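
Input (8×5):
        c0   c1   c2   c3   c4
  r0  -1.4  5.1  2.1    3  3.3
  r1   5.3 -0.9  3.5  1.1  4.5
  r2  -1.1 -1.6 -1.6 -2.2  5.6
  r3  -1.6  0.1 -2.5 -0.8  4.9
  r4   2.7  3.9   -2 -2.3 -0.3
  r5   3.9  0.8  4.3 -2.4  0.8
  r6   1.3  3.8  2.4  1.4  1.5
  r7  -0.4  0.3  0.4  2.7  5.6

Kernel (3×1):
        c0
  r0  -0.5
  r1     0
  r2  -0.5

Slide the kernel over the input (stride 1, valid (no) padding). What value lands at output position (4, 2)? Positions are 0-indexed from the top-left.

-0.2

The receptive field on the input at this output position is [-2 / 4.3 / 2.4]. Elementwise product with the kernel and sum: -2·-0.5 + 2.4·-0.5.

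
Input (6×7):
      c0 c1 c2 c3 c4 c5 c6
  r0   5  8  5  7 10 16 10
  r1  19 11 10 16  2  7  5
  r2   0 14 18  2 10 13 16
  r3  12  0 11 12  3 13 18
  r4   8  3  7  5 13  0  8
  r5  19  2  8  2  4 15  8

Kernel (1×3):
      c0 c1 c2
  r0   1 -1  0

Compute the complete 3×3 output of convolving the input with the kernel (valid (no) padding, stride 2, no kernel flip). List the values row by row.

-3 -2 -6
-14 16 -3
5 2 13

Output[0,0]: The receptive field on the input at this output position is [5 8 5]. Elementwise product with the kernel and sum: 5·1 + 8·-1.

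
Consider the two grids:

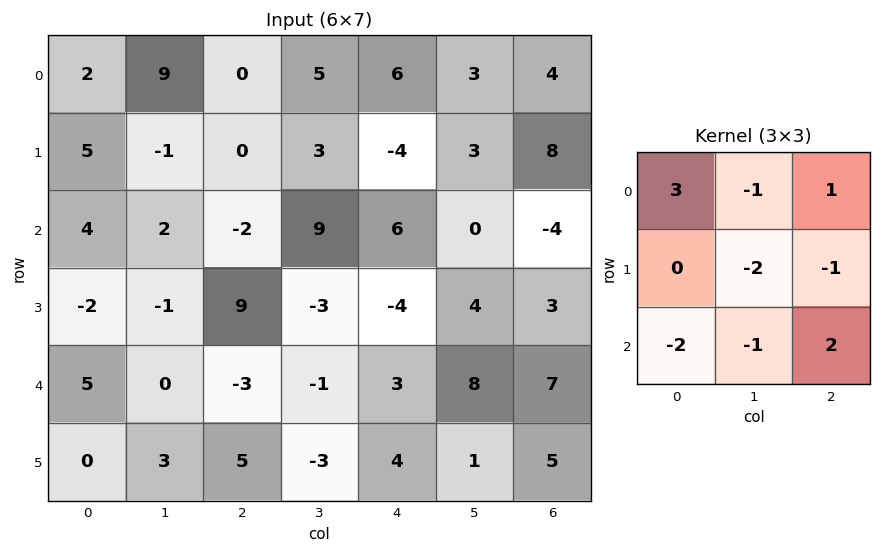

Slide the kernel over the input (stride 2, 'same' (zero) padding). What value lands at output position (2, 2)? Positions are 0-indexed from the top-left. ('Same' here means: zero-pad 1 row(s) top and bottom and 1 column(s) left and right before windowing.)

-11

The receptive field on the zero-padded input at this output position is [-3 -4 4 / -1 3 8 / -3 4 1]. Elementwise product with the kernel and sum: -3·3 + -4·-1 + 4·1 + 3·-2 + 8·-1 + -3·-2 + 4·-1 + 1·2.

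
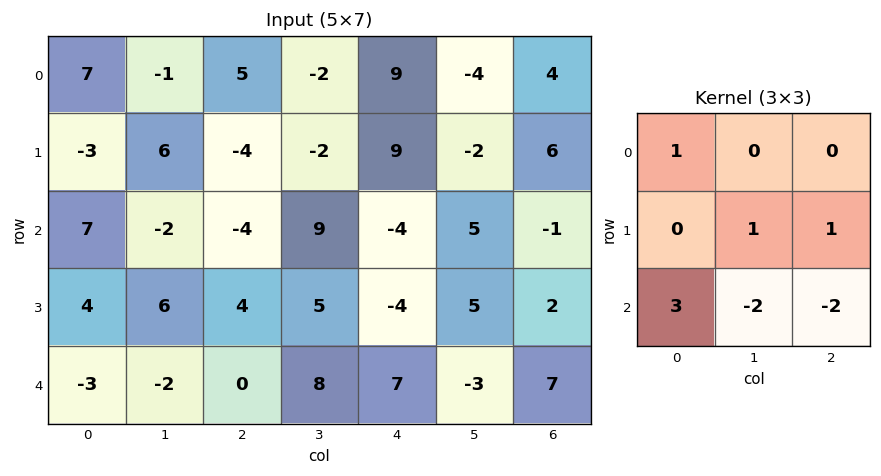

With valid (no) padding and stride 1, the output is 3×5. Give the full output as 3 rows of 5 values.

Output[0,0]: The receptive field on the input at this output position is [7 -1 5 / -3 6 -4 / 7 -2 -4]. Elementwise product with the kernel and sum: 7·1 + 6·1 + -4·1 + 7·3 + -2·-2 + -4·-2.

42 -23 -10 30 -7
-17 11 11 12 -13
12 -15 -33 26 16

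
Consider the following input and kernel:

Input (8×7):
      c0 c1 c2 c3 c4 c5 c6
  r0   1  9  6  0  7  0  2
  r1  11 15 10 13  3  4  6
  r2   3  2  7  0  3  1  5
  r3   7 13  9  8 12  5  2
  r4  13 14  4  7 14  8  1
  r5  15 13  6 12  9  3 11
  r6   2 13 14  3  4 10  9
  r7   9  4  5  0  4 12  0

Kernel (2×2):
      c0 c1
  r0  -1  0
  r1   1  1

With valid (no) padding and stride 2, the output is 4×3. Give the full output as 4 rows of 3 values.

Output[0,0]: The receptive field on the input at this output position is [1 9 / 11 15]. Elementwise product with the kernel and sum: 1·-1 + 11·1 + 15·1.

25 17 0
17 10 14
15 14 -2
11 -9 12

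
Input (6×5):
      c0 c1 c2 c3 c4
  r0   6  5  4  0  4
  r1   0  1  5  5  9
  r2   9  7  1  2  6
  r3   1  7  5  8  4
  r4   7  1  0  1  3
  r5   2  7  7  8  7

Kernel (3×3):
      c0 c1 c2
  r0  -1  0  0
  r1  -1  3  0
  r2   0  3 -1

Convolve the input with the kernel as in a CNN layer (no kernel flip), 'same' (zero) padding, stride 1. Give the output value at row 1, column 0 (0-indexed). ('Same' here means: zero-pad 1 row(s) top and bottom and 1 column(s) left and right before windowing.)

20

The receptive field on the zero-padded input at this output position is [0 6 5 / 0 0 1 / 0 9 7]. Elementwise product with the kernel and sum: 0·-1 + 0·-1 + 0·3 + 9·3 + 7·-1.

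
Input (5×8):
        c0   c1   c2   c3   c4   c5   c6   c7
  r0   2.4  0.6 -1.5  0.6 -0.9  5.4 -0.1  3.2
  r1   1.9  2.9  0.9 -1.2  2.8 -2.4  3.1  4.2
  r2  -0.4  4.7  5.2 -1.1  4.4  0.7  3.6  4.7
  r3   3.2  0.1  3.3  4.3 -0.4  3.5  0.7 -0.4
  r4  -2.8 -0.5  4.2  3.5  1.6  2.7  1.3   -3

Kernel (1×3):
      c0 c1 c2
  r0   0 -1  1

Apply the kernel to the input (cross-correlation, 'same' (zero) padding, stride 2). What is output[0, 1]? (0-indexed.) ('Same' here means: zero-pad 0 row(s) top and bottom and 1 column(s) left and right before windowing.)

The receptive field on the zero-padded input at this output position is [0.6 -1.5 0.6]. Elementwise product with the kernel and sum: -1.5·-1 + 0.6·1.

2.1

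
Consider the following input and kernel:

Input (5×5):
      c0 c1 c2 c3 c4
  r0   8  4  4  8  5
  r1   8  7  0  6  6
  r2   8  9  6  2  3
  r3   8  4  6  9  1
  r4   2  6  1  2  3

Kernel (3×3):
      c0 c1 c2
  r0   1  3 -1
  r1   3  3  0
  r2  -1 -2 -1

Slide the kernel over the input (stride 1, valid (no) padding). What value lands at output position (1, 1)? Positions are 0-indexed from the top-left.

The receptive field on the input at this output position is [7 0 6 / 9 6 2 / 4 6 9]. Elementwise product with the kernel and sum: 7·1 + 0·3 + 6·-1 + 9·3 + 6·3 + 4·-1 + 6·-2 + 9·-1.

21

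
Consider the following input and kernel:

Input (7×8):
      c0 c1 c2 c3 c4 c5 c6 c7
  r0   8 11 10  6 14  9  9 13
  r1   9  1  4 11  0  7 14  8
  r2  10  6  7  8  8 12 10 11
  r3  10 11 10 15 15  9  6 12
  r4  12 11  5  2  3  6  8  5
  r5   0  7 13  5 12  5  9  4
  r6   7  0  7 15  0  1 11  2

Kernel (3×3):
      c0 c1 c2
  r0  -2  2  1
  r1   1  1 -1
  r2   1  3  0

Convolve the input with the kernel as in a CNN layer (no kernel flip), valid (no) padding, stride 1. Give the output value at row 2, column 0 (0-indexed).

55

The receptive field on the input at this output position is [10 6 7 / 10 11 10 / 12 11 5]. Elementwise product with the kernel and sum: 10·-2 + 6·2 + 7·1 + 10·1 + 11·1 + 10·-1 + 12·1 + 11·3.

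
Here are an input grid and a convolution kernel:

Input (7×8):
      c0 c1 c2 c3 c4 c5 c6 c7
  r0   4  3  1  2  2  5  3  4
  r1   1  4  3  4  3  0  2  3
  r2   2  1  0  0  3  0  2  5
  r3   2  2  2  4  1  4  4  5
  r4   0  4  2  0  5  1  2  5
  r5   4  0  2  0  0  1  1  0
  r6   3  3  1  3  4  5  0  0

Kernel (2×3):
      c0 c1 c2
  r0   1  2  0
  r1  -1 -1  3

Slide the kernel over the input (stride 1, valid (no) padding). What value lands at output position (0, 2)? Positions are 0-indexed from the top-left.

7

The receptive field on the input at this output position is [1 2 2 / 3 4 3]. Elementwise product with the kernel and sum: 1·1 + 2·2 + 3·-1 + 4·-1 + 3·3.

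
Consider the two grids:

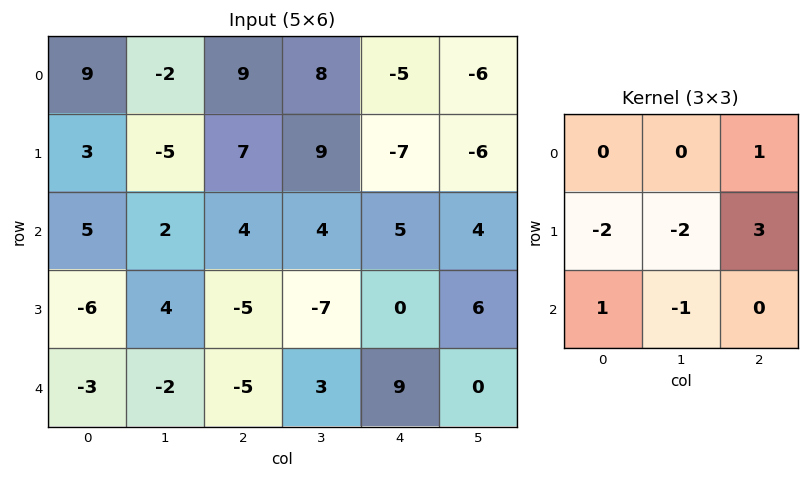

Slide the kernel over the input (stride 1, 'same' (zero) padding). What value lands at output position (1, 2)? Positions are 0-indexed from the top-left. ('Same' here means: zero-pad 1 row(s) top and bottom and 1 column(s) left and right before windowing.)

29

The receptive field on the zero-padded input at this output position is [-2 9 8 / -5 7 9 / 2 4 4]. Elementwise product with the kernel and sum: 8·1 + -5·-2 + 7·-2 + 9·3 + 2·1 + 4·-1.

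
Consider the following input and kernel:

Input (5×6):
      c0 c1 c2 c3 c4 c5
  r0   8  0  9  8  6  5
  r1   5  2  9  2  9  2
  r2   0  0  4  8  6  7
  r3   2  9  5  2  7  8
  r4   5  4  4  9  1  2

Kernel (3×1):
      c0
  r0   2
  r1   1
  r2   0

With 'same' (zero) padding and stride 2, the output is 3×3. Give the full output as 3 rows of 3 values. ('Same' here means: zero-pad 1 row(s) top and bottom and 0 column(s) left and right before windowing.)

8 9 6
10 22 24
9 14 15

Output[0,0]: The receptive field on the zero-padded input at this output position is [0 / 8 / 5]. Elementwise product with the kernel and sum: 0·2 + 8·1.
Output[0,1]: The receptive field on the zero-padded input at this output position is [0 / 9 / 9]. Elementwise product with the kernel and sum: 0·2 + 9·1.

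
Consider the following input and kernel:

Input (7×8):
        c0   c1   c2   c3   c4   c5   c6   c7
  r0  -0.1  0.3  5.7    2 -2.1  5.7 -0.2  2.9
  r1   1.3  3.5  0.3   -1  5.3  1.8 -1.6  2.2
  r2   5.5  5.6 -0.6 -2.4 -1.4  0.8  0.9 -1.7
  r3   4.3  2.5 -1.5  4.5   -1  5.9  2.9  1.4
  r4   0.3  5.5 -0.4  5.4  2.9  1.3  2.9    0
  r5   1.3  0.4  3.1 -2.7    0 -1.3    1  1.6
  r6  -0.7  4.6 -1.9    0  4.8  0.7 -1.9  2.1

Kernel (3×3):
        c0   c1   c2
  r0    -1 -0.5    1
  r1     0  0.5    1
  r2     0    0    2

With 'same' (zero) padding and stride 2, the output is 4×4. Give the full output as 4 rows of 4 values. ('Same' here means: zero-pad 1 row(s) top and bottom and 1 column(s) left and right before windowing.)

Output[0,0]: The receptive field on the zero-padded input at this output position is [0 0 0 / 0 -0.1 0.3 / 0 1.3 3.5]. Elementwise product with the kernel and sum: 0·-1 + 0·-0.5 + 0·1 + -0.1·0.5 + 0.3·1 + 3.5·2.

7.25 2.85 8.25 7.2
16.2 1.65 12.05 2.75
6.8 2.55 2.05 -1.3
4 -5.6 4.5 3.55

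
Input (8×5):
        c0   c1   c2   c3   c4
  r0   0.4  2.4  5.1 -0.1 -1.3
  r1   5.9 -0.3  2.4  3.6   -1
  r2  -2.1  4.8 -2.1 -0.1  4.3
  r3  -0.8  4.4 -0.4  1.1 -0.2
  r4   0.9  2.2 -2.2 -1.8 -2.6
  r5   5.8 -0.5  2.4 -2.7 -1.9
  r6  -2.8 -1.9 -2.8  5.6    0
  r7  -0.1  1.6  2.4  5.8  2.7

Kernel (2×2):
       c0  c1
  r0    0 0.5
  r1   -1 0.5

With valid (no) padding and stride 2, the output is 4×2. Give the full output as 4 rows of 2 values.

Output[0,0]: The receptive field on the input at this output position is [0.4 2.4 / 5.9 -0.3]. Elementwise product with the kernel and sum: 2.4·0.5 + 5.9·-1 + -0.3·0.5.

-4.85 -0.65
5.4 0.9
-4.95 -4.65
-0.05 3.3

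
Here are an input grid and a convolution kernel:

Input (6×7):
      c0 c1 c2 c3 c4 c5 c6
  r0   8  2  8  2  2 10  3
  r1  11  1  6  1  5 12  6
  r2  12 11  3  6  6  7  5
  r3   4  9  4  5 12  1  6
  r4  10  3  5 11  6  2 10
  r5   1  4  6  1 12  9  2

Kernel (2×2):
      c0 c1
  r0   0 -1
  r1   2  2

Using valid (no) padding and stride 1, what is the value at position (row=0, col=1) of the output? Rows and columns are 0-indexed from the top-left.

6

The receptive field on the input at this output position is [2 8 / 1 6]. Elementwise product with the kernel and sum: 8·-1 + 1·2 + 6·2.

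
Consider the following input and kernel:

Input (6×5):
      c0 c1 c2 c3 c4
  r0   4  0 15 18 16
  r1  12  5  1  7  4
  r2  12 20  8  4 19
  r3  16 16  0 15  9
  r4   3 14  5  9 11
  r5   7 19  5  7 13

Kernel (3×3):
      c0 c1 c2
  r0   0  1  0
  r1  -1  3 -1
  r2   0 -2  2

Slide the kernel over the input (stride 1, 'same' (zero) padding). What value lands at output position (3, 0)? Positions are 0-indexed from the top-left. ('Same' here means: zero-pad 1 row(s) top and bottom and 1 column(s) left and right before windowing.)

66

The receptive field on the zero-padded input at this output position is [0 12 20 / 0 16 16 / 0 3 14]. Elementwise product with the kernel and sum: 12·1 + 0·-1 + 16·3 + 16·-1 + 3·-2 + 14·2.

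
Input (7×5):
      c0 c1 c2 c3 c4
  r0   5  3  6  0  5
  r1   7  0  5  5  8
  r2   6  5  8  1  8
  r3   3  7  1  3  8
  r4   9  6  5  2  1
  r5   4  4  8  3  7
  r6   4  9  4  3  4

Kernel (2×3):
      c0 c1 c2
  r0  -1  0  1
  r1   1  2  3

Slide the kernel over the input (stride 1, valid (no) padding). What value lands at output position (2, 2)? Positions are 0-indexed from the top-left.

The receptive field on the input at this output position is [8 1 8 / 1 3 8]. Elementwise product with the kernel and sum: 8·-1 + 8·1 + 1·1 + 3·2 + 8·3.

31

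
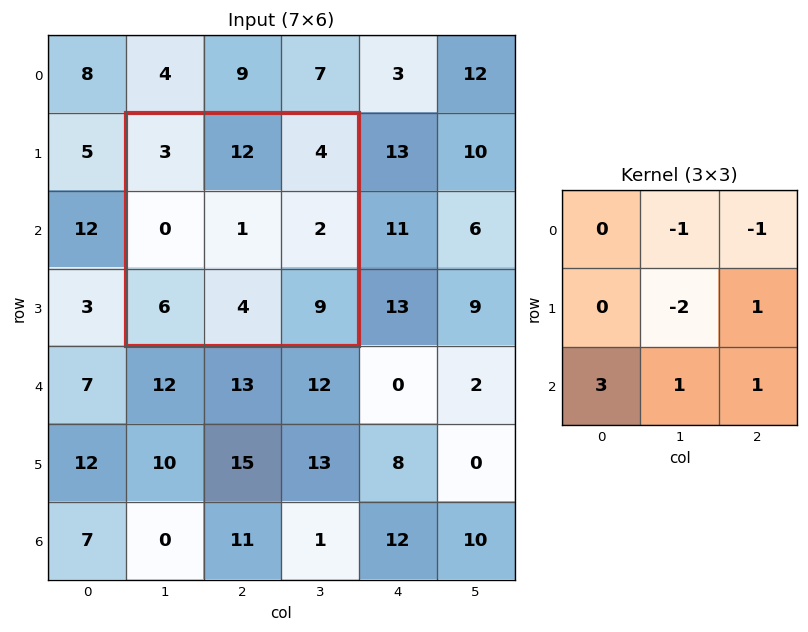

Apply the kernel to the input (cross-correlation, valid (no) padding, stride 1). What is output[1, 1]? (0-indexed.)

15

The receptive field on the input at this output position is [3 12 4 / 0 1 2 / 6 4 9]. Elementwise product with the kernel and sum: 12·-1 + 4·-1 + 1·-2 + 2·1 + 6·3 + 4·1 + 9·1.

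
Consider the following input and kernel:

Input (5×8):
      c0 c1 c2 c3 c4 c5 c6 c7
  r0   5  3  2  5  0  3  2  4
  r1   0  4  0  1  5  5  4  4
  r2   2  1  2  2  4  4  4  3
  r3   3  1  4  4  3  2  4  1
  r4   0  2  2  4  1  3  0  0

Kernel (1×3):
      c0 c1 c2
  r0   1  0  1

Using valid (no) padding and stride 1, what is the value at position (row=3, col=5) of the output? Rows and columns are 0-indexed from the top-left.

3

The receptive field on the input at this output position is [2 4 1]. Elementwise product with the kernel and sum: 2·1 + 1·1.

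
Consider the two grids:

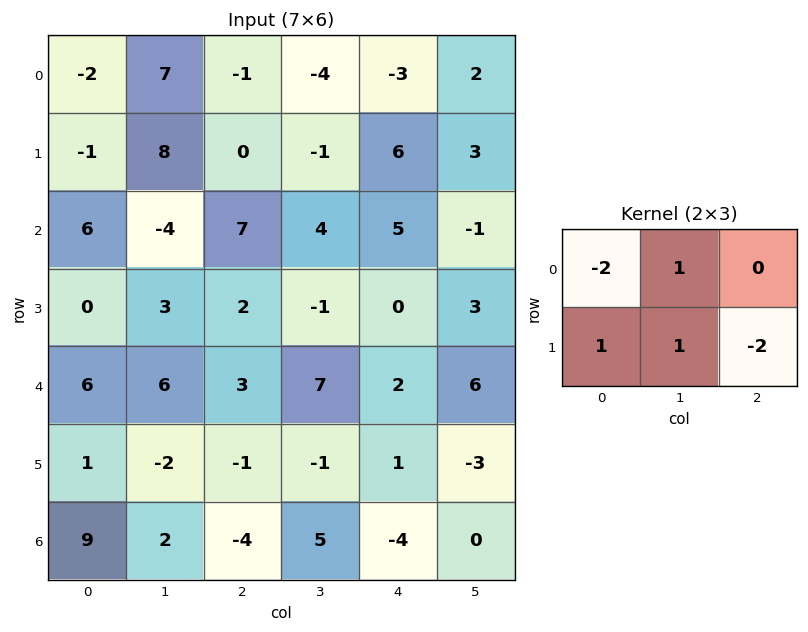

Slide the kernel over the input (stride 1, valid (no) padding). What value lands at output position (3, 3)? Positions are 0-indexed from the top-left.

-1

The receptive field on the input at this output position is [-1 0 3 / 7 2 6]. Elementwise product with the kernel and sum: -1·-2 + 0·1 + 7·1 + 2·1 + 6·-2.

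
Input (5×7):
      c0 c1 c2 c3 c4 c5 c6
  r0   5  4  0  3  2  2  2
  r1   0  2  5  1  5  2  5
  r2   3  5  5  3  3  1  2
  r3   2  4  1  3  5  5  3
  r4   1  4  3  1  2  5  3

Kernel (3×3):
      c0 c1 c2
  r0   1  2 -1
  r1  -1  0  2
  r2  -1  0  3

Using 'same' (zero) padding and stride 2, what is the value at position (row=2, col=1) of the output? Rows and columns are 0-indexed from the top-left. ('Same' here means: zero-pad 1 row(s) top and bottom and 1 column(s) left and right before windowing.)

1

The receptive field on the zero-padded input at this output position is [4 1 3 / 4 3 1 / 0 0 0]. Elementwise product with the kernel and sum: 4·1 + 1·2 + 3·-1 + 4·-1 + 1·2 + 0·-1 + 0·3.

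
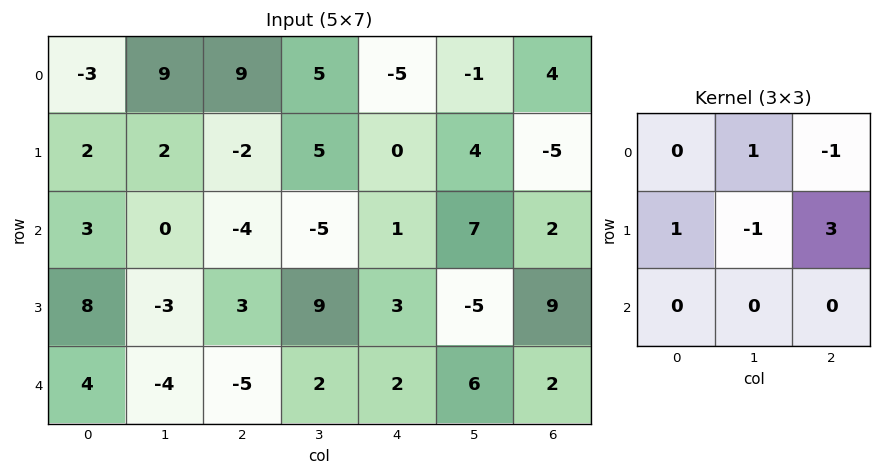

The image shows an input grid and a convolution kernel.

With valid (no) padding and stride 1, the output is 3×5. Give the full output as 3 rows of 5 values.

-6 23 3 13 -24
-5 -18 9 11 9
24 22 -3 -15 40

Output[0,0]: The receptive field on the input at this output position is [-3 9 9 / 2 2 -2 / 3 0 -4]. Elementwise product with the kernel and sum: 9·1 + 9·-1 + 2·1 + 2·-1 + -2·3.
Output[0,1]: The receptive field on the input at this output position is [9 9 5 / 2 -2 5 / 0 -4 -5]. Elementwise product with the kernel and sum: 9·1 + 5·-1 + 2·1 + -2·-1 + 5·3.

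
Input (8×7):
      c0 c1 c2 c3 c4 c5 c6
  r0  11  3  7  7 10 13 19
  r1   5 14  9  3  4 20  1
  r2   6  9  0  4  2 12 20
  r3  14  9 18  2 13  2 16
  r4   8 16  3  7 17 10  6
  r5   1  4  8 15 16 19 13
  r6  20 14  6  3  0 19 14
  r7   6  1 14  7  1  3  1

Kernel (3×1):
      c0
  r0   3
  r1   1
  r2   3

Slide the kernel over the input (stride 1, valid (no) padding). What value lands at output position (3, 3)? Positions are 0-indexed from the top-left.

58

The receptive field on the input at this output position is [2 / 7 / 15]. Elementwise product with the kernel and sum: 2·3 + 7·1 + 15·3.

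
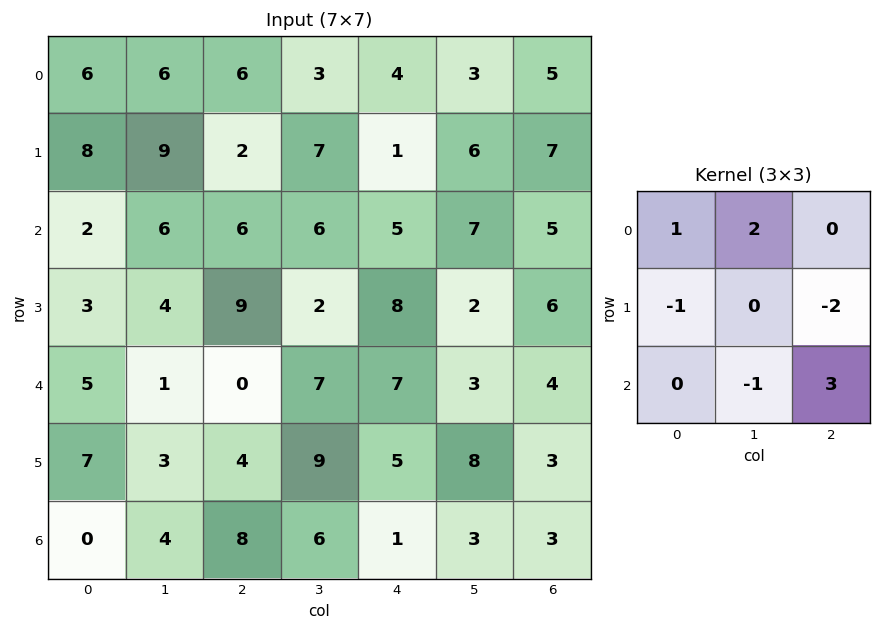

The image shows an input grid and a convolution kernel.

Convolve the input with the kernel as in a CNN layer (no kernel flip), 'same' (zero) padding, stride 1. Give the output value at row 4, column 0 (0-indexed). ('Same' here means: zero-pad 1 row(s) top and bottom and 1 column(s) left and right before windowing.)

6

The receptive field on the zero-padded input at this output position is [0 3 4 / 0 5 1 / 0 7 3]. Elementwise product with the kernel and sum: 0·1 + 3·2 + 0·-1 + 1·-2 + 7·-1 + 3·3.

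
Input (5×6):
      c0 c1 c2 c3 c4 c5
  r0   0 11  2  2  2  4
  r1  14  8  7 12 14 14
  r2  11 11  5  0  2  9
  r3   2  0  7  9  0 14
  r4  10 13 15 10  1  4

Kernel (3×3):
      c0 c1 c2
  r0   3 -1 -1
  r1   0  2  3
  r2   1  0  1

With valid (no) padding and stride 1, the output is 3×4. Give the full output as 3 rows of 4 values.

Output[0,0]: The receptive field on the input at this output position is [0 11 2 / 14 8 7 / 11 11 5]. Elementwise product with the kernel and sum: 0·3 + 11·-1 + 2·-1 + 8·2 + 7·3 + 11·1 + 5·1.
Output[0,1]: The receptive field on the input at this output position is [11 2 2 / 8 7 12 / 11 5 0]. Elementwise product with the kernel and sum: 11·3 + 2·-1 + 2·-1 + 7·2 + 12·3 + 11·1 + 0·1.

40 90 75 79
73 24 8 62
63 92 47 45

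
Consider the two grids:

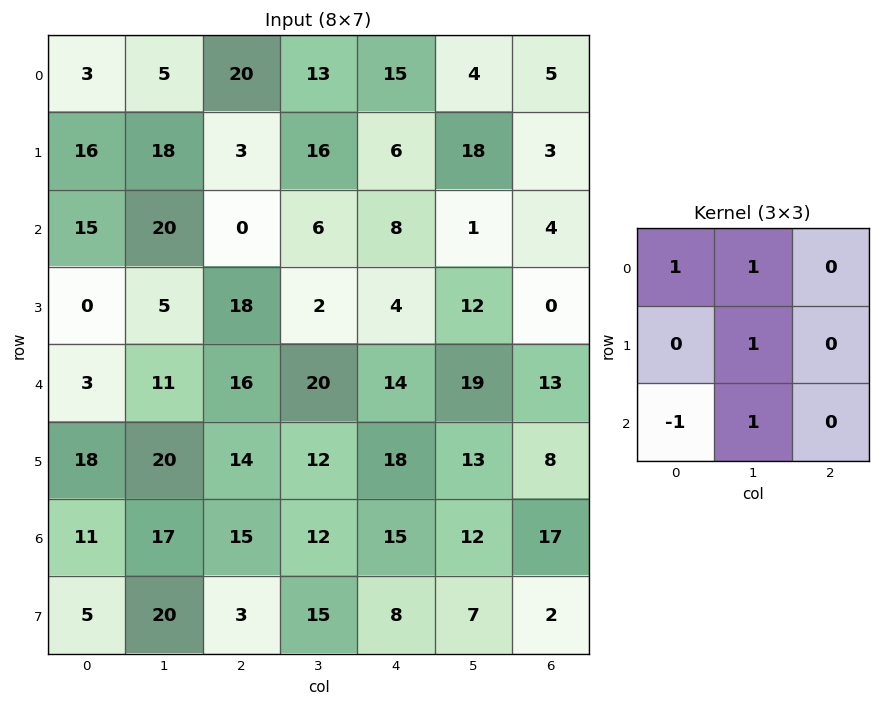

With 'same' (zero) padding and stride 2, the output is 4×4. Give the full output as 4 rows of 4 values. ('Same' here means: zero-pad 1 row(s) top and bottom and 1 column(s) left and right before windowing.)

Output[0,0]: The receptive field on the zero-padded input at this output position is [0 0 0 / 0 3 5 / 0 16 18]. Elementwise product with the kernel and sum: 0·1 + 0·1 + 3·1 + 0·-1 + 16·1.
Output[0,1]: The receptive field on the zero-padded input at this output position is [0 0 0 / 5 20 13 / 18 3 16]. Elementwise product with the kernel and sum: 0·1 + 0·1 + 20·1 + 18·-1 + 3·1.

19 5 5 -10
31 34 32 13
21 33 26 20
34 32 38 33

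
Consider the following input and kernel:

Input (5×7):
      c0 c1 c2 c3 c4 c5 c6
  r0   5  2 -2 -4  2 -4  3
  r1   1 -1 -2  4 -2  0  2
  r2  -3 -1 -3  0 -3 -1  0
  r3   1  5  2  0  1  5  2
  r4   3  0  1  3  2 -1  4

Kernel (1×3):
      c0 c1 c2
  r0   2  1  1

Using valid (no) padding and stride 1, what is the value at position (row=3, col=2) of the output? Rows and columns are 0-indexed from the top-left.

The receptive field on the input at this output position is [2 0 1]. Elementwise product with the kernel and sum: 2·2 + 0·1 + 1·1.

5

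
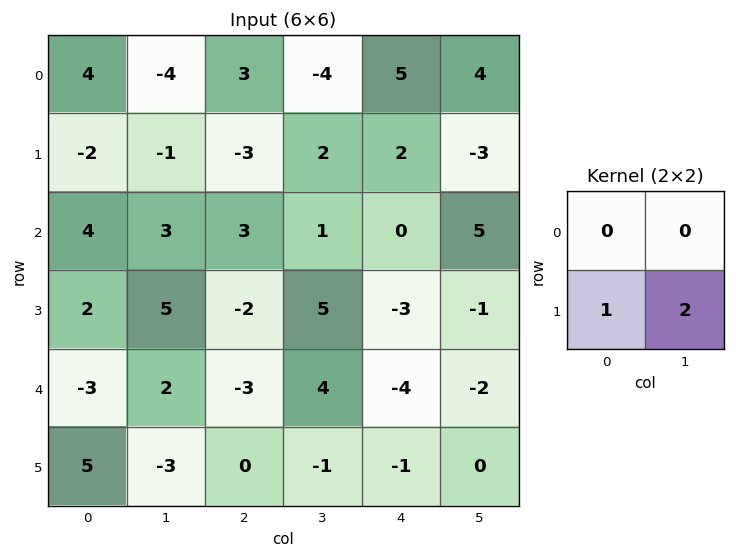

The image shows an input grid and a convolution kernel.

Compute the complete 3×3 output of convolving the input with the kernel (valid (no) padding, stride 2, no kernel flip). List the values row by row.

-4 1 -4
12 8 -5
-1 -2 -1

Output[0,0]: The receptive field on the input at this output position is [4 -4 / -2 -1]. Elementwise product with the kernel and sum: -2·1 + -1·2.
Output[0,1]: The receptive field on the input at this output position is [3 -4 / -3 2]. Elementwise product with the kernel and sum: -3·1 + 2·2.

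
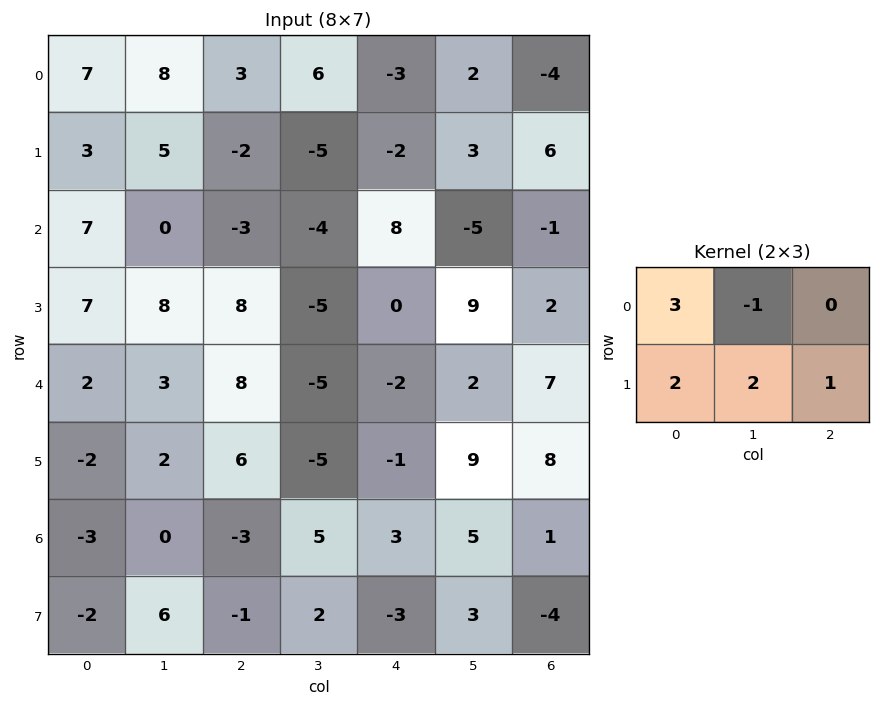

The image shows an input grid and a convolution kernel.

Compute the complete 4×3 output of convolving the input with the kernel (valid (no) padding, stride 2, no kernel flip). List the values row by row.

Output[0,0]: The receptive field on the input at this output position is [7 8 3 / 3 5 -2]. Elementwise product with the kernel and sum: 7·3 + 8·-1 + 3·2 + 5·2 + -2·1.

27 -13 -3
59 1 49
9 30 16
-2 -15 0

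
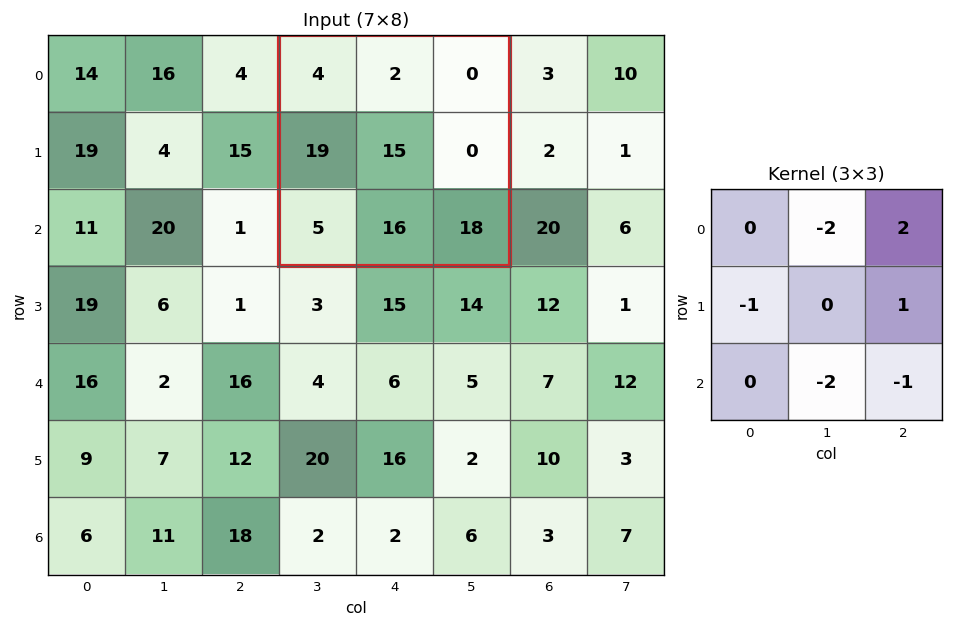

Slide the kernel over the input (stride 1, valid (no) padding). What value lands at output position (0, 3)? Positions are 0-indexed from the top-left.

-73

The receptive field on the input at this output position is [4 2 0 / 19 15 0 / 5 16 18]. Elementwise product with the kernel and sum: 2·-2 + 0·2 + 19·-1 + 0·1 + 16·-2 + 18·-1.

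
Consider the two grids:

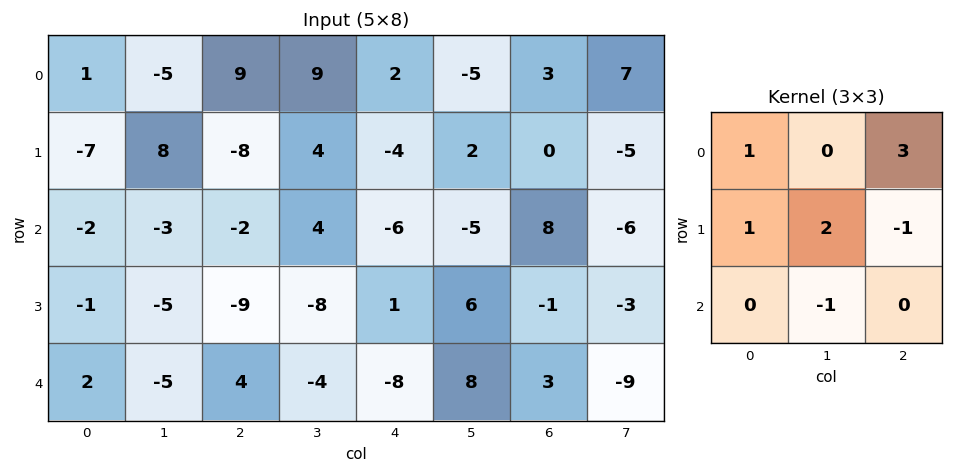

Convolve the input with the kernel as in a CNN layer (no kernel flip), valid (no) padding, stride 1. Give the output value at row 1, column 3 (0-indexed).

6

The receptive field on the input at this output position is [4 -4 2 / 4 -6 -5 / -8 1 6]. Elementwise product with the kernel and sum: 4·1 + 2·3 + 4·1 + -6·2 + -5·-1 + 1·-1.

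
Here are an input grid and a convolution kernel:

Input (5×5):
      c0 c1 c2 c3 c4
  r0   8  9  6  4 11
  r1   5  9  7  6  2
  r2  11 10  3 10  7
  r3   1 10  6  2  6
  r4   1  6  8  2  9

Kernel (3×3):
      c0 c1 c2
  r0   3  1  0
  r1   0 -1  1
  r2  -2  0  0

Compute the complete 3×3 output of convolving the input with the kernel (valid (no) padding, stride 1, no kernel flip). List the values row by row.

Output[0,0]: The receptive field on the input at this output position is [8 9 6 / 5 9 7 / 11 10 3]. Elementwise product with the kernel and sum: 8·3 + 9·1 + 9·-1 + 7·1 + 11·-2.
Output[0,1]: The receptive field on the input at this output position is [9 6 4 / 9 7 6 / 10 3 10]. Elementwise product with the kernel and sum: 9·3 + 6·1 + 7·-1 + 6·1 + 10·-2.

9 12 12
15 21 12
37 17 7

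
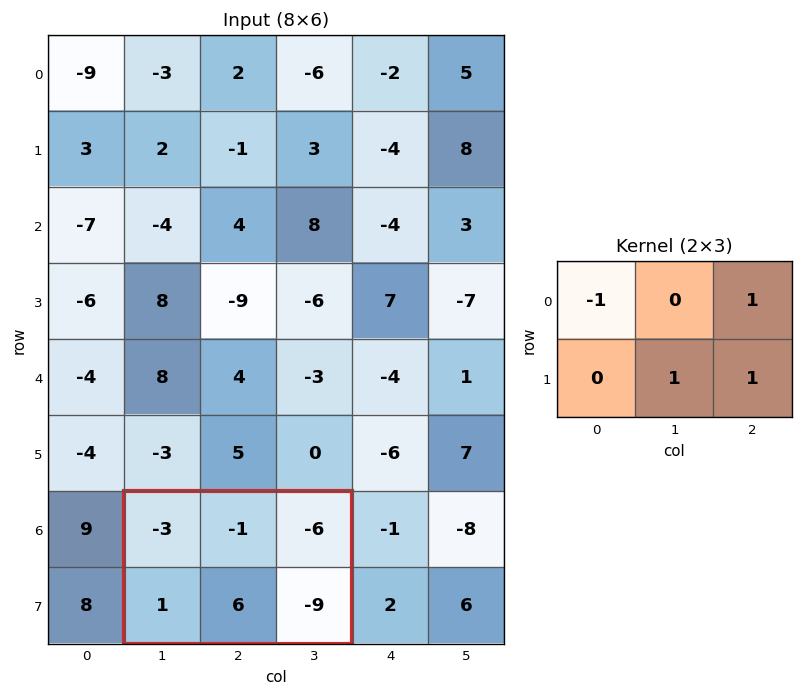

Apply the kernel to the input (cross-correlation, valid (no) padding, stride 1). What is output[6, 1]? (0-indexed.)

-6

The receptive field on the input at this output position is [-3 -1 -6 / 1 6 -9]. Elementwise product with the kernel and sum: -3·-1 + -6·1 + 6·1 + -9·1.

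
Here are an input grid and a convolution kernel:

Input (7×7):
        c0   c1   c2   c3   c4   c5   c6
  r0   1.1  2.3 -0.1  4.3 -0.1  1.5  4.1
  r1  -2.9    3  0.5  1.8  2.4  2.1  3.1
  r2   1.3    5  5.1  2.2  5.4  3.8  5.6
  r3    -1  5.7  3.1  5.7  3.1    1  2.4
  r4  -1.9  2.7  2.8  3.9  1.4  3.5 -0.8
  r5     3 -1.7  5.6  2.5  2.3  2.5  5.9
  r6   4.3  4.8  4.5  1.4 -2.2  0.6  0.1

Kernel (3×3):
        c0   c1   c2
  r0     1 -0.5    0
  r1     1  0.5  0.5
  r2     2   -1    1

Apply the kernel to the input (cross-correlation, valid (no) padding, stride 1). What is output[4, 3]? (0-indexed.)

13.7

The receptive field on the input at this output position is [3.9 1.4 3.5 / 2.5 2.3 2.5 / 1.4 -2.2 0.6]. Elementwise product with the kernel and sum: 3.9·1 + 1.4·-0.5 + 2.5·1 + 2.3·0.5 + 2.5·0.5 + 1.4·2 + -2.2·-1 + 0.6·1.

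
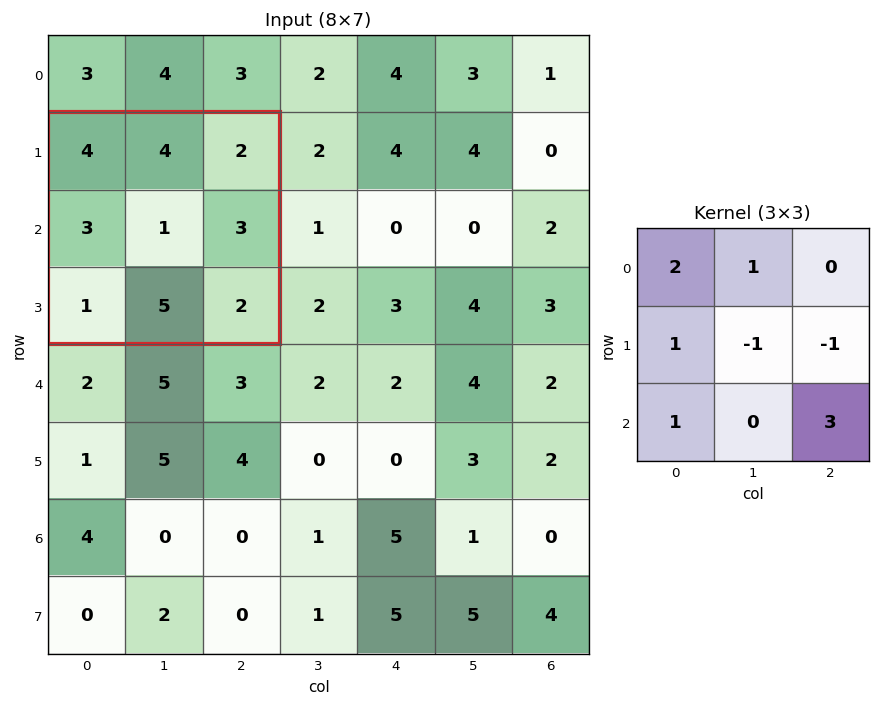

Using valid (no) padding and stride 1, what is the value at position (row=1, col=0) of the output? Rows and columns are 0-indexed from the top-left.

18

The receptive field on the input at this output position is [4 4 2 / 3 1 3 / 1 5 2]. Elementwise product with the kernel and sum: 4·2 + 4·1 + 3·1 + 1·-1 + 3·-1 + 1·1 + 2·3.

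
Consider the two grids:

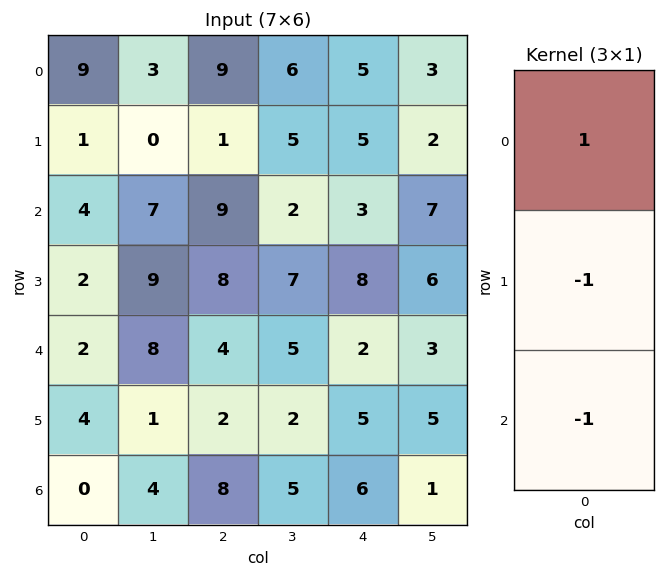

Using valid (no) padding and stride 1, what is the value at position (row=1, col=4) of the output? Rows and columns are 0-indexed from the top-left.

-6

The receptive field on the input at this output position is [5 / 3 / 8]. Elementwise product with the kernel and sum: 5·1 + 3·-1 + 8·-1.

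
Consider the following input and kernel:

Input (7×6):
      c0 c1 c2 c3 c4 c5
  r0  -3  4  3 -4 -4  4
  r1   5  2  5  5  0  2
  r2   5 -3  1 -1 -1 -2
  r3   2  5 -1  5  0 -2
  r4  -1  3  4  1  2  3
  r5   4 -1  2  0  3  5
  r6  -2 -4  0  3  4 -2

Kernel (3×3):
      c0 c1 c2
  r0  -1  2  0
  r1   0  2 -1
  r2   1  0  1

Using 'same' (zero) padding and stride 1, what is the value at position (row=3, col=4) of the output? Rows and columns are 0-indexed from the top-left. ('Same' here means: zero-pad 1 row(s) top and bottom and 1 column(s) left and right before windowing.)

The receptive field on the zero-padded input at this output position is [-1 -1 -2 / 5 0 -2 / 1 2 3]. Elementwise product with the kernel and sum: -1·-1 + -1·2 + 0·2 + -2·-1 + 1·1 + 3·1.

5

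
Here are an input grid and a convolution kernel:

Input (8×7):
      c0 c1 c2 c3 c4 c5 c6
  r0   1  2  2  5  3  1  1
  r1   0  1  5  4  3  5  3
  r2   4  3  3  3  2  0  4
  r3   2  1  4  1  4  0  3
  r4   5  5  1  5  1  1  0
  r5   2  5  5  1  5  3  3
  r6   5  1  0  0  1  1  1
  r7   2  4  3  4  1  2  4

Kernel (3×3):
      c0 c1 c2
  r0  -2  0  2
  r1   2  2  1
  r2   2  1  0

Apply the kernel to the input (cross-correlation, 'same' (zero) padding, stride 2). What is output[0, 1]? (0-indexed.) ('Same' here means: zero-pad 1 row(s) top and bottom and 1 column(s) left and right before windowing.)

The receptive field on the zero-padded input at this output position is [0 0 0 / 2 2 5 / 1 5 4]. Elementwise product with the kernel and sum: 0·-2 + 0·2 + 2·2 + 2·2 + 5·1 + 1·2 + 5·1.

20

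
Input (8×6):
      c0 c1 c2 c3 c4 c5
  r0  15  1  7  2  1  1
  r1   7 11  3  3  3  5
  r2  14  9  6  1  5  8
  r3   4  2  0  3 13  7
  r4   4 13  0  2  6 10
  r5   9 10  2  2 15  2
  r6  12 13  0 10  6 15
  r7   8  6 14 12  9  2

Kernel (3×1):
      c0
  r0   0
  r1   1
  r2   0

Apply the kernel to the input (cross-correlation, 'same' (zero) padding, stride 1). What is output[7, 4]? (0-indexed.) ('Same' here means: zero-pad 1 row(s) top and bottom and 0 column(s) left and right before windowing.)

The receptive field on the zero-padded input at this output position is [6 / 9 / 0]. Elementwise product with the kernel and sum: 9·1.

9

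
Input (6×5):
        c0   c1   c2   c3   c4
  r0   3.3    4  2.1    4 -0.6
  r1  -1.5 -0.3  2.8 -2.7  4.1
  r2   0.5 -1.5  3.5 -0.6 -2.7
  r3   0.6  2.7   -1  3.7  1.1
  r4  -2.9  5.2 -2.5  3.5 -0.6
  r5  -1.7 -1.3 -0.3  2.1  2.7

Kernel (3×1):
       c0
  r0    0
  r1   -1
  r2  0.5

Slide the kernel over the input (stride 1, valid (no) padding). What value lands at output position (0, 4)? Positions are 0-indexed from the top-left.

-5.45

The receptive field on the input at this output position is [-0.6 / 4.1 / -2.7]. Elementwise product with the kernel and sum: 4.1·-1 + -2.7·0.5.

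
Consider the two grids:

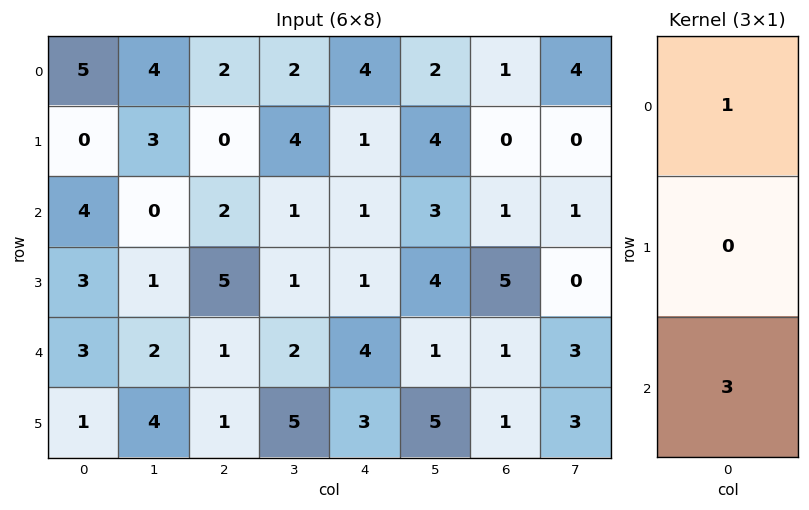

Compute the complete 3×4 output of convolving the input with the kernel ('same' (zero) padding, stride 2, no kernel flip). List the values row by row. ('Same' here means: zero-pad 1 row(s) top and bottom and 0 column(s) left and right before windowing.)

0 0 3 0
9 15 4 15
6 8 10 8

Output[0,0]: The receptive field on the zero-padded input at this output position is [0 / 5 / 0]. Elementwise product with the kernel and sum: 0·1 + 0·3.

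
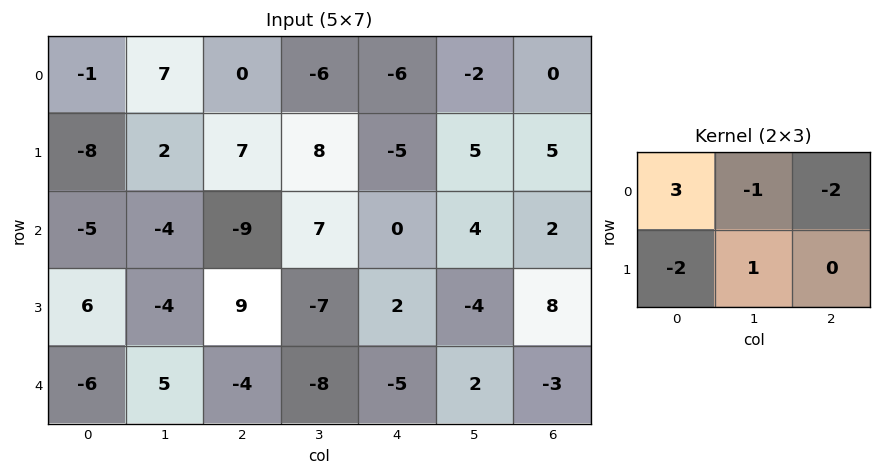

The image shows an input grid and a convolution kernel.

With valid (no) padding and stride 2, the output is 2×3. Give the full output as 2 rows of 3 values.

Output[0,0]: The receptive field on the input at this output position is [-1 7 0 / -8 2 7]. Elementwise product with the kernel and sum: -1·3 + 7·-1 + 0·-2 + -8·-2 + 2·1.

8 12 -1
-9 -59 -16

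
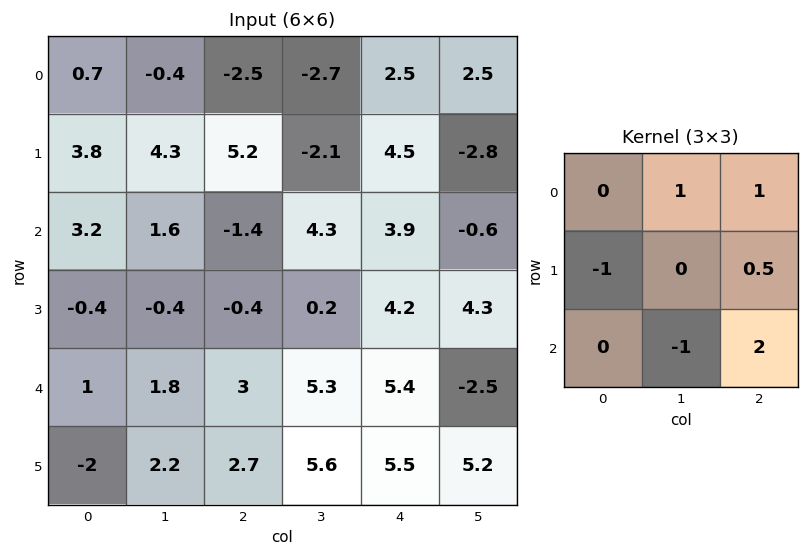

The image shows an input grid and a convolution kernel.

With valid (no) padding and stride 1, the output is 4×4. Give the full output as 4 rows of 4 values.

-8.5 -0.55 0.35 0.6
5.2 4.45 13.95 1.5
4.6 11 16.2 -5.15
2.9 9.15 9.5 6.85

Output[0,0]: The receptive field on the input at this output position is [0.7 -0.4 -2.5 / 3.8 4.3 5.2 / 3.2 1.6 -1.4]. Elementwise product with the kernel and sum: -0.4·1 + -2.5·1 + 3.8·-1 + 5.2·0.5 + 1.6·-1 + -1.4·2.
Output[0,1]: The receptive field on the input at this output position is [-0.4 -2.5 -2.7 / 4.3 5.2 -2.1 / 1.6 -1.4 4.3]. Elementwise product with the kernel and sum: -2.5·1 + -2.7·1 + 4.3·-1 + -2.1·0.5 + -1.4·-1 + 4.3·2.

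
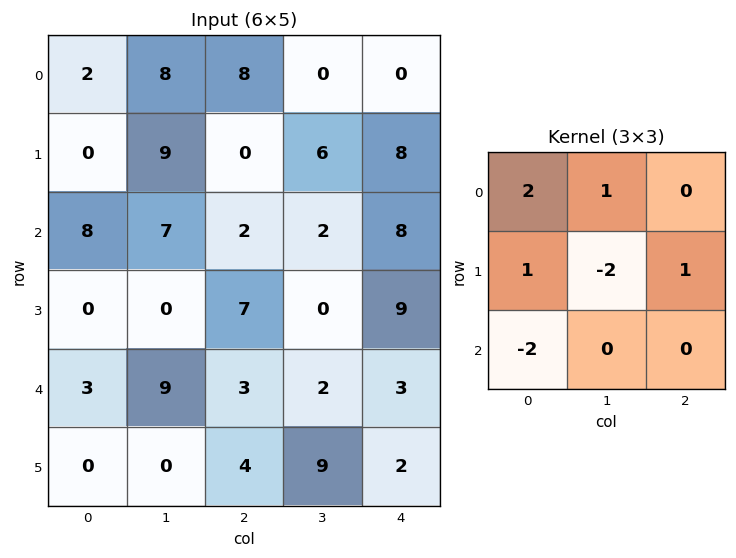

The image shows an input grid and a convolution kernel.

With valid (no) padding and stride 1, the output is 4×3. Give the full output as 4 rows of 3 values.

-22 25 8
5 23 -2
24 -16 16
-12 12 8

Output[0,0]: The receptive field on the input at this output position is [2 8 8 / 0 9 0 / 8 7 2]. Elementwise product with the kernel and sum: 2·2 + 8·1 + 0·1 + 9·-2 + 0·1 + 8·-2.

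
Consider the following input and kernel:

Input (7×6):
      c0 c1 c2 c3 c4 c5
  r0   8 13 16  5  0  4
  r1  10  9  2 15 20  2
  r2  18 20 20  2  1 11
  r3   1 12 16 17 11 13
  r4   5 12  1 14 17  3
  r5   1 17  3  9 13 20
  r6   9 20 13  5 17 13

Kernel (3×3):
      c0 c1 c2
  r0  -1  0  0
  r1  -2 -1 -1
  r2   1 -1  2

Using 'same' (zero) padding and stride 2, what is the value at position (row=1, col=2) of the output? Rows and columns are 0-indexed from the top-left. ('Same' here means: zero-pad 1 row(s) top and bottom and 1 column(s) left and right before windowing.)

The receptive field on the zero-padded input at this output position is [15 20 2 / 2 1 11 / 17 11 13]. Elementwise product with the kernel and sum: 15·-1 + 2·-2 + 1·-1 + 11·-1 + 17·1 + 11·-1 + 13·2.

1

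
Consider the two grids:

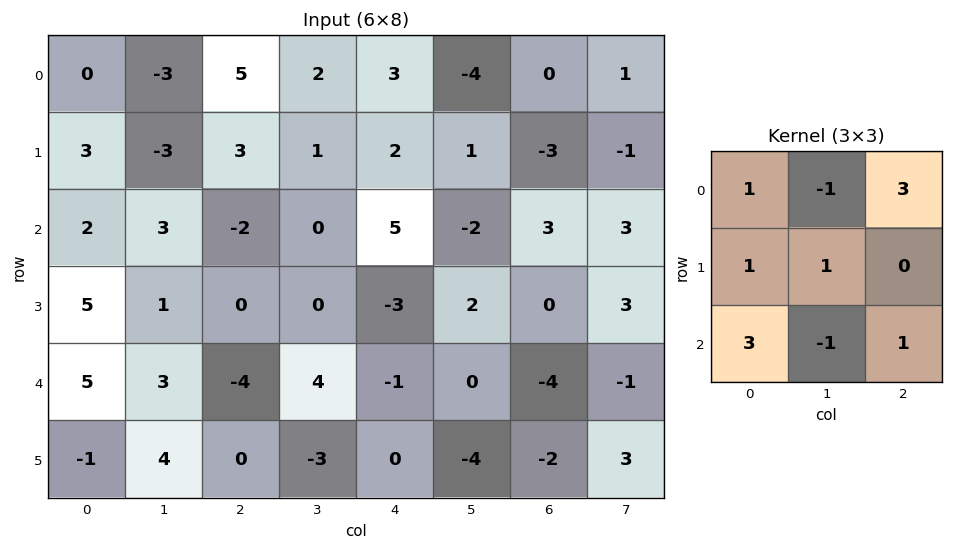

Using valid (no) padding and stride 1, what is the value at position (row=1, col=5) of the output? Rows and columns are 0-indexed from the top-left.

11

The receptive field on the input at this output position is [1 -3 -1 / -2 3 3 / 2 0 3]. Elementwise product with the kernel and sum: 1·1 + -3·-1 + -1·3 + -2·1 + 3·1 + 2·3 + 0·-1 + 3·1.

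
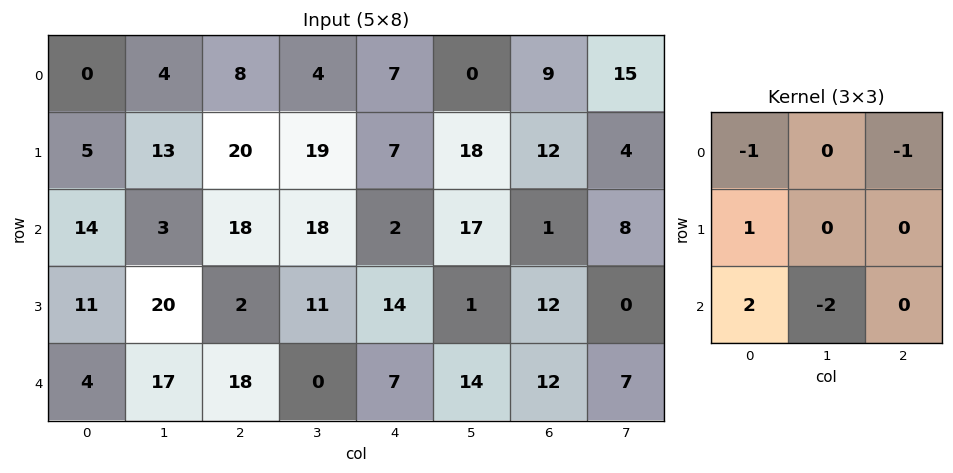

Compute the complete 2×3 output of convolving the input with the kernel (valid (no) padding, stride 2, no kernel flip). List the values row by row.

Output[0,0]: The receptive field on the input at this output position is [0 4 8 / 5 13 20 / 14 3 18]. Elementwise product with the kernel and sum: 0·-1 + 8·-1 + 5·1 + 14·2 + 3·-2.
Output[0,1]: The receptive field on the input at this output position is [8 4 7 / 20 19 7 / 18 18 2]. Elementwise product with the kernel and sum: 8·-1 + 7·-1 + 20·1 + 18·2 + 18·-2.

19 5 -39
-47 18 -3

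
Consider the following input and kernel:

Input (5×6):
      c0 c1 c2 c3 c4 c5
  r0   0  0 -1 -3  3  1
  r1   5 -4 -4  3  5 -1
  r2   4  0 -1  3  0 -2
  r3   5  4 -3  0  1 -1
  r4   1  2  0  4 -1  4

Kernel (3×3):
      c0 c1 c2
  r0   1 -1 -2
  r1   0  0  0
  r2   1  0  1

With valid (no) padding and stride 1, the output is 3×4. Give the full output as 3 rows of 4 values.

Output[0,0]: The receptive field on the input at this output position is [0 0 -1 / 5 -4 -4 / 4 0 -1]. Elementwise product with the kernel and sum: 0·1 + 0·-1 + -1·-2 + 4·1 + -1·1.
Output[0,1]: The receptive field on the input at this output position is [0 -1 -3 / -4 -4 3 / 0 -1 3]. Elementwise product with the kernel and sum: 0·1 + -1·-1 + -3·-2 + 0·1 + 3·1.

5 10 -5 -7
19 -2 -19 -1
7 1 -5 15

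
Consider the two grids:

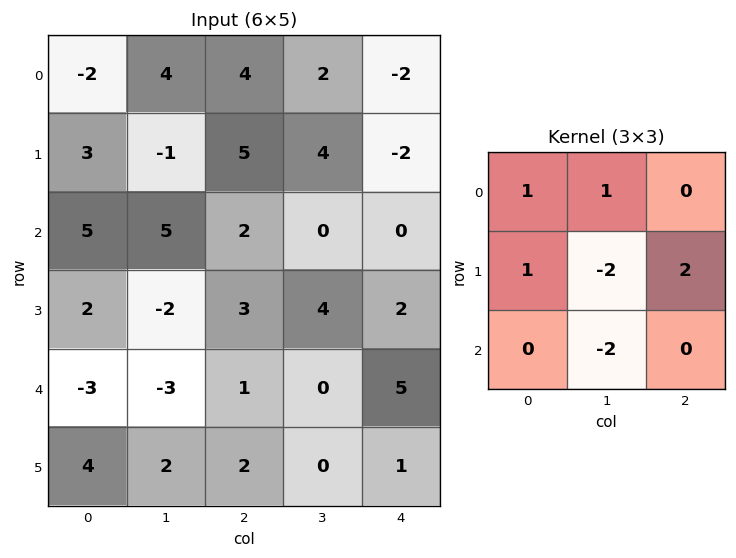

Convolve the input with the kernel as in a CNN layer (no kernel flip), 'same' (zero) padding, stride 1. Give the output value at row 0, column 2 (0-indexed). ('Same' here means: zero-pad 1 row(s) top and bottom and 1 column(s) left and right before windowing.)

The receptive field on the zero-padded input at this output position is [0 0 0 / 4 4 2 / -1 5 4]. Elementwise product with the kernel and sum: 0·1 + 0·1 + 4·1 + 4·-2 + 2·2 + 5·-2.

-10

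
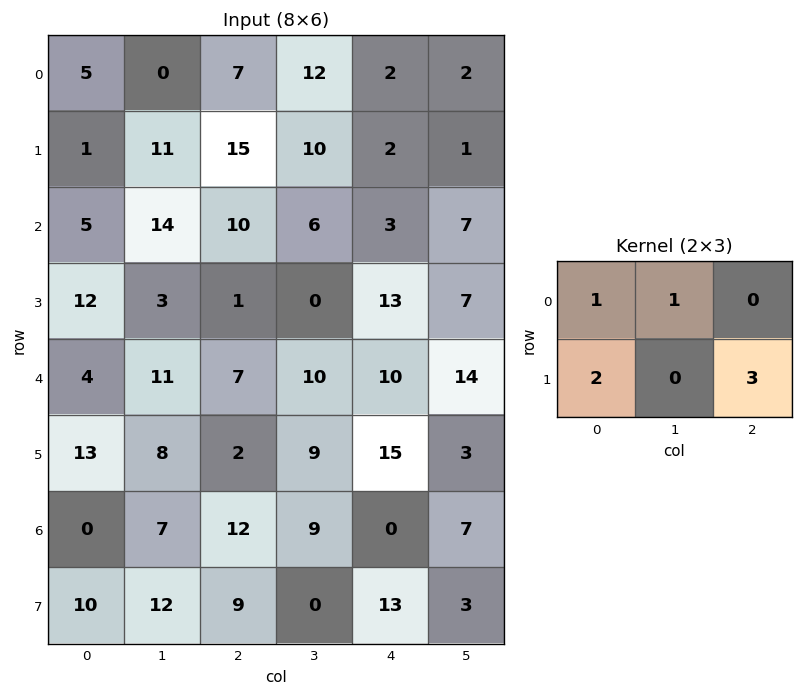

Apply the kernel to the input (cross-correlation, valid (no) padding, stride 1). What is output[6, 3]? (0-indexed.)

18

The receptive field on the input at this output position is [9 0 7 / 0 13 3]. Elementwise product with the kernel and sum: 9·1 + 0·1 + 0·2 + 3·3.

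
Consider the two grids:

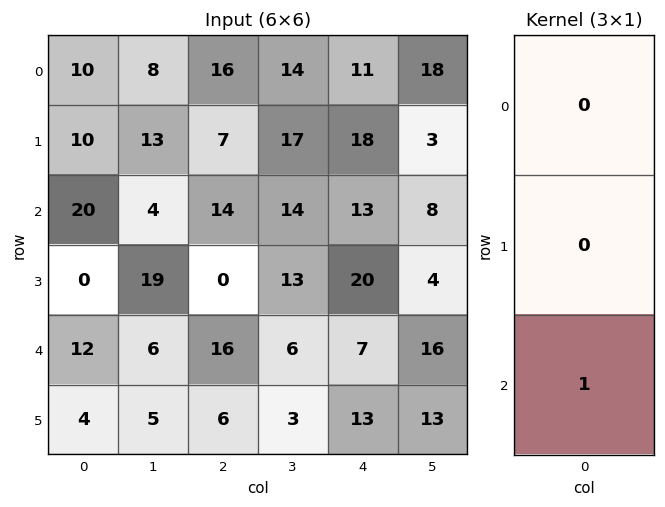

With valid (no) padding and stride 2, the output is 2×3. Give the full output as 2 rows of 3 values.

20 14 13
12 16 7

Output[0,0]: The receptive field on the input at this output position is [10 / 10 / 20]. Elementwise product with the kernel and sum: 20·1.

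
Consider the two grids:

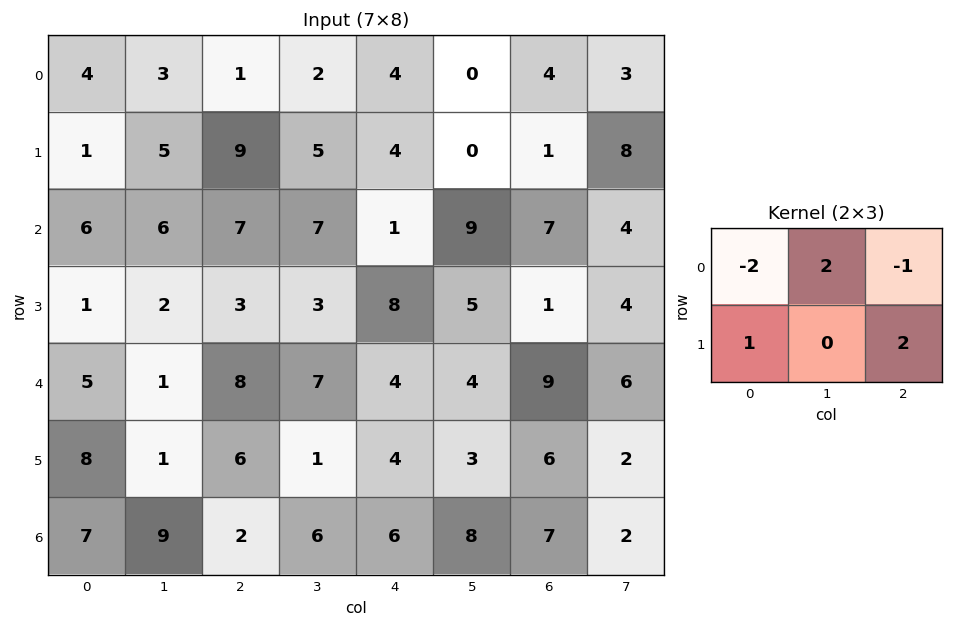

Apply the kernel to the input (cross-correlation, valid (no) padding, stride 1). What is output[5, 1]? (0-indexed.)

30

The receptive field on the input at this output position is [1 6 1 / 9 2 6]. Elementwise product with the kernel and sum: 1·-2 + 6·2 + 1·-1 + 9·1 + 6·2.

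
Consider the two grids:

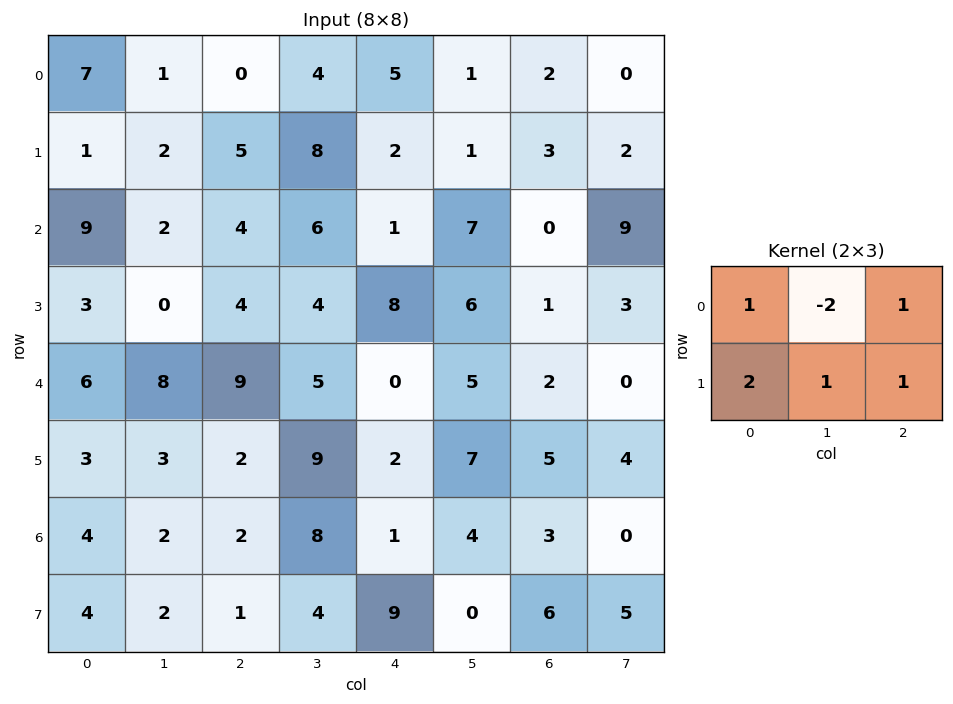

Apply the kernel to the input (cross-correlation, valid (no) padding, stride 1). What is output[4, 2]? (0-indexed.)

The receptive field on the input at this output position is [9 5 0 / 2 9 2]. Elementwise product with the kernel and sum: 9·1 + 5·-2 + 0·1 + 2·2 + 9·1 + 2·1.

14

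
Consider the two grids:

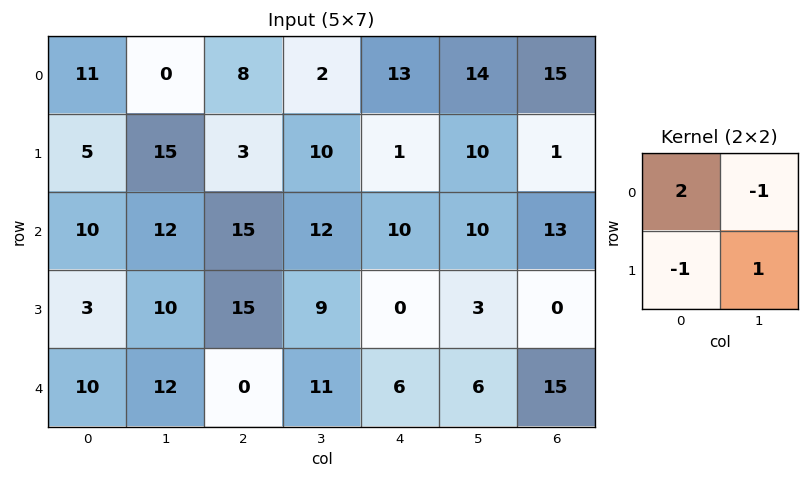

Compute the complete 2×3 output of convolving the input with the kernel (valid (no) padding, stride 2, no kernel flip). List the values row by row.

32 21 21
15 12 13

Output[0,0]: The receptive field on the input at this output position is [11 0 / 5 15]. Elementwise product with the kernel and sum: 11·2 + 0·-1 + 5·-1 + 15·1.
Output[0,1]: The receptive field on the input at this output position is [8 2 / 3 10]. Elementwise product with the kernel and sum: 8·2 + 2·-1 + 3·-1 + 10·1.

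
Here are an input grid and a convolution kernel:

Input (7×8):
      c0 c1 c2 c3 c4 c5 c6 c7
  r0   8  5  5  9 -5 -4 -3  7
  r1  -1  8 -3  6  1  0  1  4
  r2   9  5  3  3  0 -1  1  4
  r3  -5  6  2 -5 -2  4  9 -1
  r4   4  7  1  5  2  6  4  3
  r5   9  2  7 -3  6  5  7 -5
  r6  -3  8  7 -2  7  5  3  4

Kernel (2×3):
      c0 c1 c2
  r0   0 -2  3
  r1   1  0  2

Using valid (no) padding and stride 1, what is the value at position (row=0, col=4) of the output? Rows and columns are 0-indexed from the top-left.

2

The receptive field on the input at this output position is [-5 -4 -3 / 1 0 1]. Elementwise product with the kernel and sum: -4·-2 + -3·3 + 1·1 + 1·2.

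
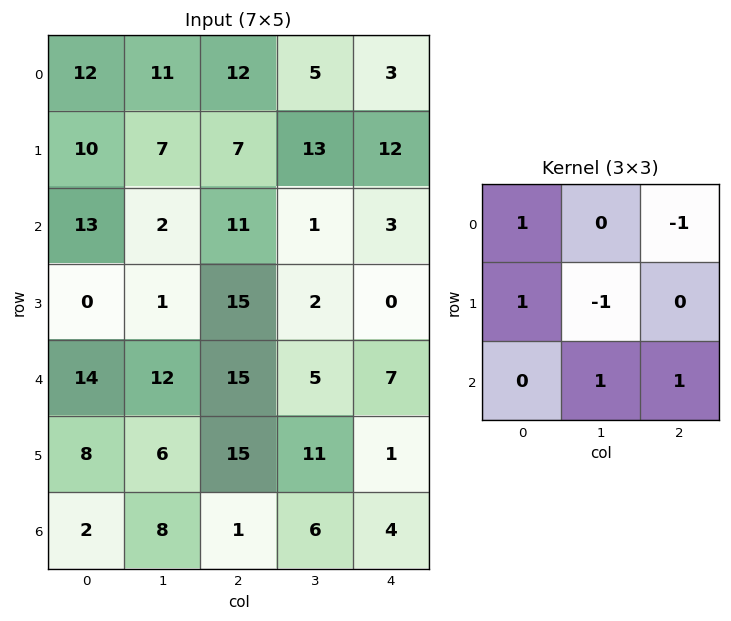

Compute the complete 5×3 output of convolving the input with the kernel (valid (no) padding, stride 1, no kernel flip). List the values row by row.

16 18 7
30 2 7
28 7 33
8 22 37
10 5 22

Output[0,0]: The receptive field on the input at this output position is [12 11 12 / 10 7 7 / 13 2 11]. Elementwise product with the kernel and sum: 12·1 + 12·-1 + 10·1 + 7·-1 + 2·1 + 11·1.
Output[0,1]: The receptive field on the input at this output position is [11 12 5 / 7 7 13 / 2 11 1]. Elementwise product with the kernel and sum: 11·1 + 5·-1 + 7·1 + 7·-1 + 11·1 + 1·1.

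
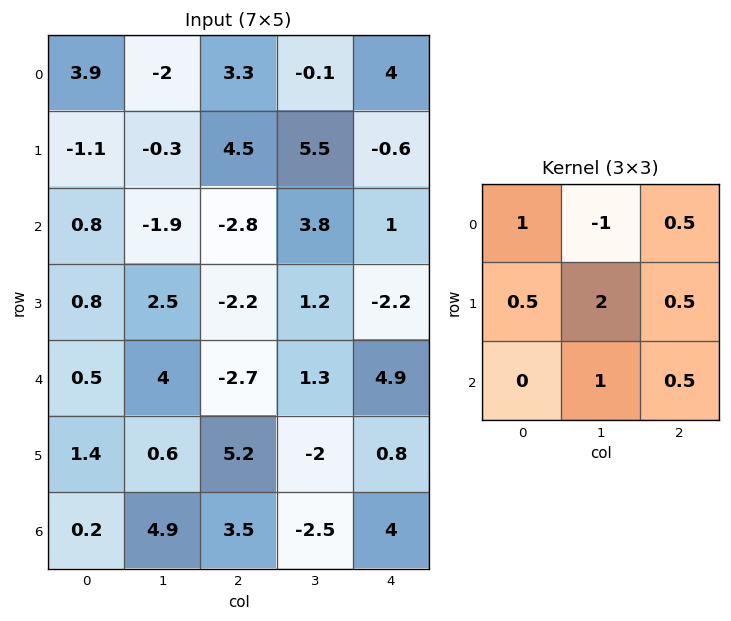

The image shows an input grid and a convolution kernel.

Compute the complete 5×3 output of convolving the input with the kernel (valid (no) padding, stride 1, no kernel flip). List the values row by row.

5.35 5.35 22.65
-1.95 -8.3 5.5
8.25 -1.8 -2.15
7.3 6.75 -2.4
6.3 19.3 -3.05

Output[0,0]: The receptive field on the input at this output position is [3.9 -2 3.3 / -1.1 -0.3 4.5 / 0.8 -1.9 -2.8]. Elementwise product with the kernel and sum: 3.9·1 + -2·-1 + 3.3·0.5 + -1.1·0.5 + -0.3·2 + 4.5·0.5 + -1.9·1 + -2.8·0.5.
Output[0,1]: The receptive field on the input at this output position is [-2 3.3 -0.1 / -0.3 4.5 5.5 / -1.9 -2.8 3.8]. Elementwise product with the kernel and sum: -2·1 + 3.3·-1 + -0.1·0.5 + -0.3·0.5 + 4.5·2 + 5.5·0.5 + -2.8·1 + 3.8·0.5.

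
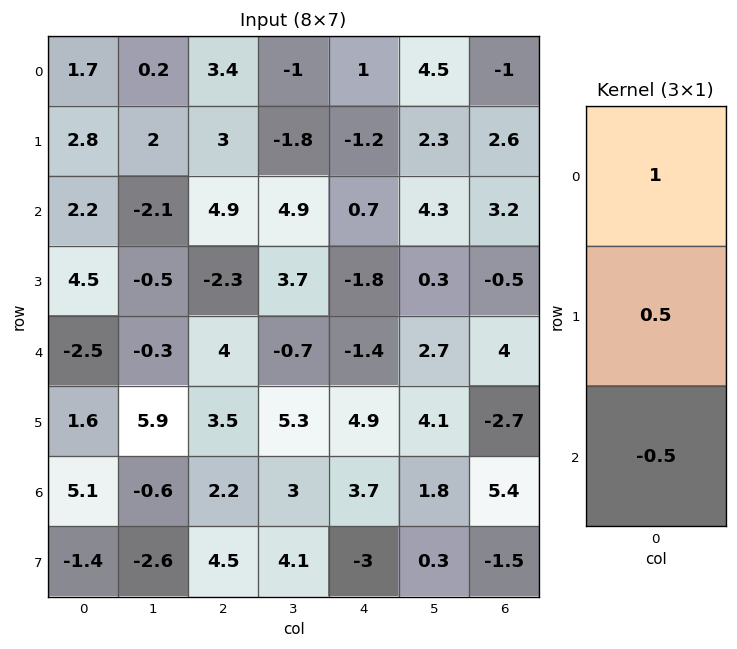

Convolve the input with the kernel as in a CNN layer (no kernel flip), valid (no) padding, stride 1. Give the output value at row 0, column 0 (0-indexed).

The receptive field on the input at this output position is [1.7 / 2.8 / 2.2]. Elementwise product with the kernel and sum: 1.7·1 + 2.8·0.5 + 2.2·-0.5.

2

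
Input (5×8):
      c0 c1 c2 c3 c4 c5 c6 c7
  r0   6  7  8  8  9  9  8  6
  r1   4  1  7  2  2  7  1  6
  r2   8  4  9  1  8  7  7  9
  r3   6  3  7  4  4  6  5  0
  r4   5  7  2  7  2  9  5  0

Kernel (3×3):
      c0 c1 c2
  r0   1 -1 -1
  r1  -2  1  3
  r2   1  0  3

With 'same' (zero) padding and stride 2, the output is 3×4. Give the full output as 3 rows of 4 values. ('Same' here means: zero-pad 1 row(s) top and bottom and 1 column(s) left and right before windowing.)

Output[0,0]: The receptive field on the zero-padded input at this output position is [0 0 0 / 0 6 7 / 0 4 1]. Elementwise product with the kernel and sum: 0·1 + 0·-1 + 0·-1 + 0·-2 + 6·1 + 7·3 + 0·1 + 1·3.
Output[0,1]: The receptive field on the zero-padded input at this output position is [0 0 0 / 7 8 8 / 1 7 2]. Elementwise product with the kernel and sum: 0·1 + 0·-1 + 0·-1 + 7·-2 + 8·1 + 8·3 + 1·1 + 2·3.

30 25 43 33
24 11 42 26
17 1 9 -12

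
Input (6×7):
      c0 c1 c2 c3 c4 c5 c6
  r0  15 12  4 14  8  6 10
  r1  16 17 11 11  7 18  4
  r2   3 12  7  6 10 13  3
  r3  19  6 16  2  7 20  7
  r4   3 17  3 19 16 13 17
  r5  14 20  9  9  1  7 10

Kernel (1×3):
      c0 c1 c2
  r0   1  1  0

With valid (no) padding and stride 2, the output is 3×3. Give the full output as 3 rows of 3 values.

Output[0,0]: The receptive field on the input at this output position is [15 12 4]. Elementwise product with the kernel and sum: 15·1 + 12·1.
Output[0,1]: The receptive field on the input at this output position is [4 14 8]. Elementwise product with the kernel and sum: 4·1 + 14·1.

27 18 14
15 13 23
20 22 29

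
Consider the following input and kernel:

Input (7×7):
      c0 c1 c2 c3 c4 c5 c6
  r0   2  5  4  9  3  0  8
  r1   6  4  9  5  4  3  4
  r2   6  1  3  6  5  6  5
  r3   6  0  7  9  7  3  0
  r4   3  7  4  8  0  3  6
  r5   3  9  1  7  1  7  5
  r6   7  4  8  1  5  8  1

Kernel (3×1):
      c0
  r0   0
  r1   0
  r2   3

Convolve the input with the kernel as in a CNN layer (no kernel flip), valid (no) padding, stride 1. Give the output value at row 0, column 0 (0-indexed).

18

The receptive field on the input at this output position is [2 / 6 / 6]. Elementwise product with the kernel and sum: 6·3.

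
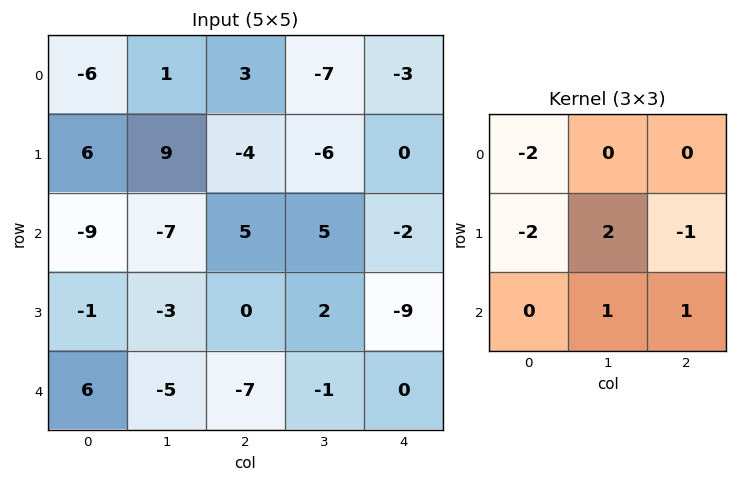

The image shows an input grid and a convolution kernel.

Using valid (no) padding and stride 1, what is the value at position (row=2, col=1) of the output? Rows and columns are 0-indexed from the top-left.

The receptive field on the input at this output position is [-7 5 5 / -3 0 2 / -5 -7 -1]. Elementwise product with the kernel and sum: -7·-2 + -3·-2 + 0·2 + 2·-1 + -7·1 + -1·1.

10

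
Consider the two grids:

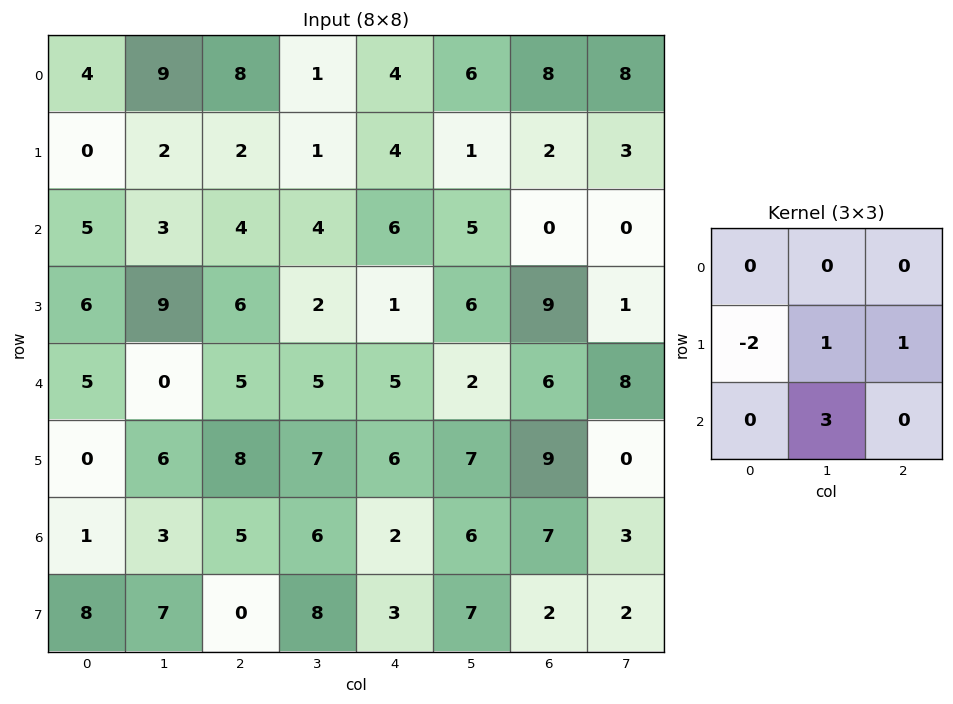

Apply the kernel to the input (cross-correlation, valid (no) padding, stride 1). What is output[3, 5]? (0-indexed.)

37

The receptive field on the input at this output position is [6 9 1 / 2 6 8 / 7 9 0]. Elementwise product with the kernel and sum: 2·-2 + 6·1 + 8·1 + 9·3.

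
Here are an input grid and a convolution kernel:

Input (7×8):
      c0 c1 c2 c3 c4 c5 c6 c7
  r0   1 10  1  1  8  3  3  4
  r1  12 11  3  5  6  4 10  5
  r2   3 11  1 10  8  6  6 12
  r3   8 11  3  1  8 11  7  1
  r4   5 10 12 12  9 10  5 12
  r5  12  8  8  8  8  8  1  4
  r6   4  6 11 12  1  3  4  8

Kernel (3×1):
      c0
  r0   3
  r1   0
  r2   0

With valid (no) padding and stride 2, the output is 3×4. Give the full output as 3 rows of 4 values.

Output[0,0]: The receptive field on the input at this output position is [1 / 12 / 3]. Elementwise product with the kernel and sum: 1·3.

3 3 24 9
9 3 24 18
15 36 27 15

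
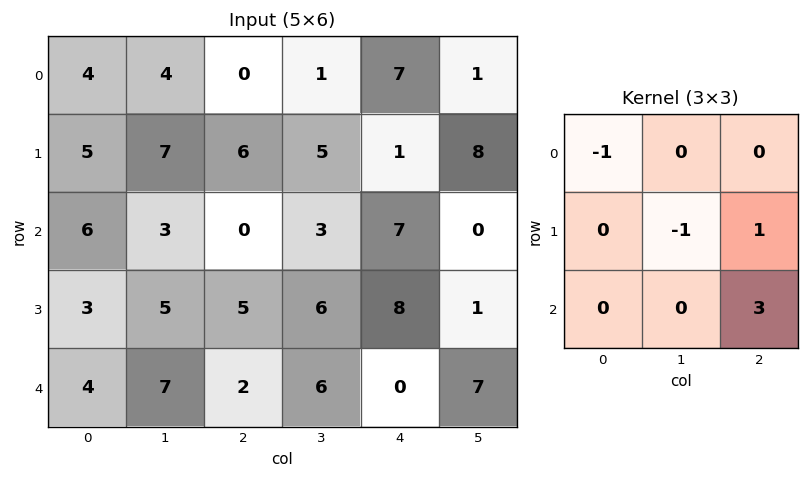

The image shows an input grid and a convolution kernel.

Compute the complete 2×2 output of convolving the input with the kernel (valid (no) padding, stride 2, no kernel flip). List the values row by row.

-5 17
0 2

Output[0,0]: The receptive field on the input at this output position is [4 4 0 / 5 7 6 / 6 3 0]. Elementwise product with the kernel and sum: 4·-1 + 7·-1 + 6·1 + 0·3.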